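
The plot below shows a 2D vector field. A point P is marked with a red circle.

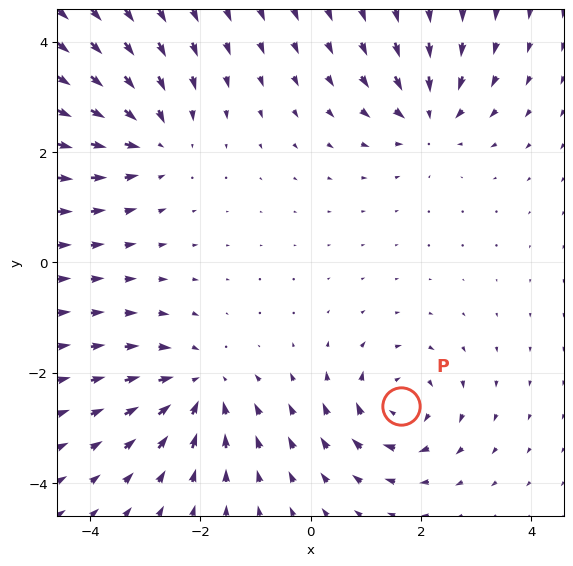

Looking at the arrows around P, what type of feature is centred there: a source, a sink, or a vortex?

vortex

At P (1.6, -2.6) the arrows circulate clockwise. Divergence ≈0, curl about -6 — near-zero divergence with nonzero curl is a vortex.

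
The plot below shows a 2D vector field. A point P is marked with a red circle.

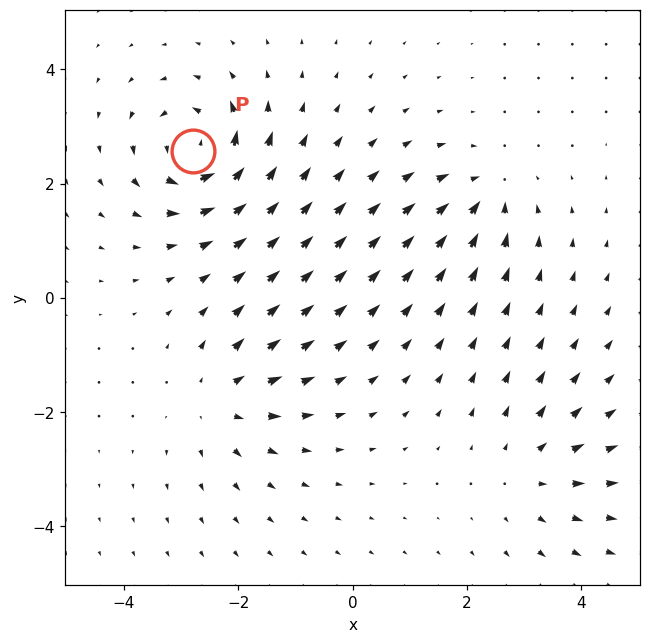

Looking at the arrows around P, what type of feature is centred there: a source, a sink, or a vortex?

At P (-2.8, 2.6) the arrows circulate counterclockwise. Divergence ≈0, curl about +6 — near-zero divergence with nonzero curl is a vortex.

vortex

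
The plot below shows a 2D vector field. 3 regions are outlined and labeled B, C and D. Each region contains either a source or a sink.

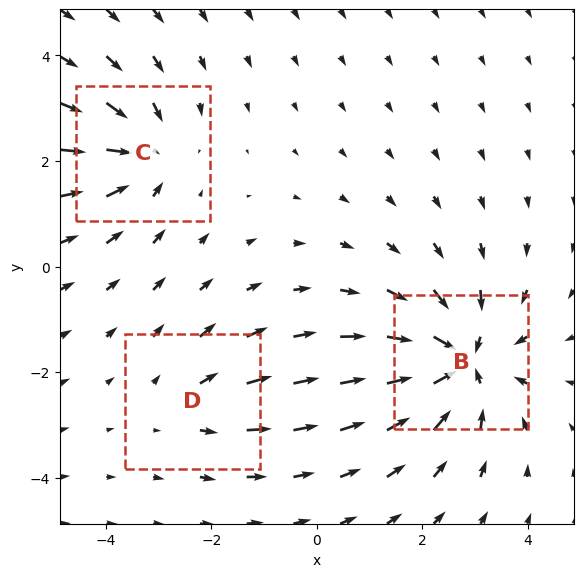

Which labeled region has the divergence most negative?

B

Divergence at each region's feature centre — B: about -5, C: about -3, D: about +2. Region B is most negative.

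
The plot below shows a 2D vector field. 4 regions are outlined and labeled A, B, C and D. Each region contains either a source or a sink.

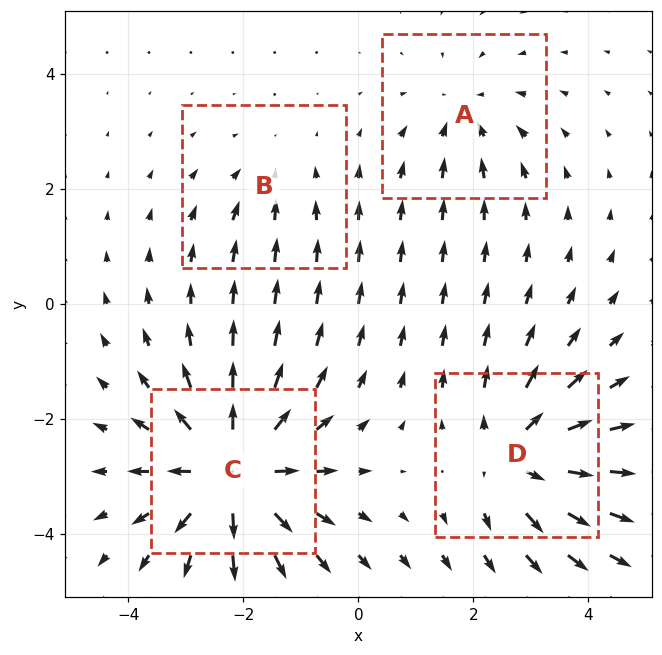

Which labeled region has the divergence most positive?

Divergence at each region's feature centre — A: about -3, B: about -2, C: about +7, D: about +5. Region C is most positive.

C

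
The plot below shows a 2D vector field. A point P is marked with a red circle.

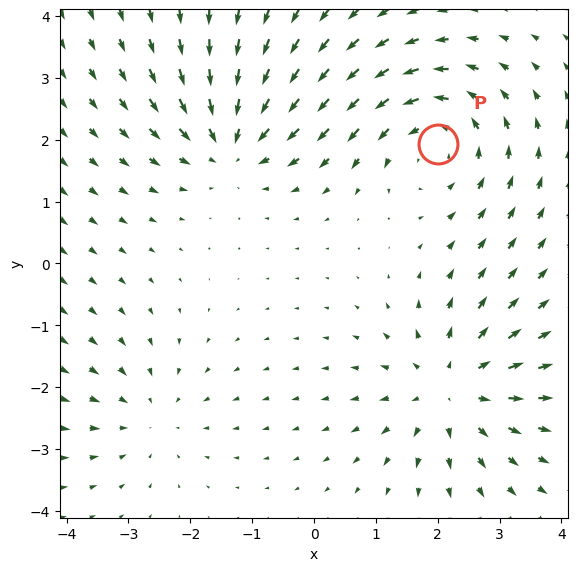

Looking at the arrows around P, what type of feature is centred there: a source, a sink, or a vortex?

At P (2.0, 1.9) the arrows circulate counterclockwise. Divergence ≈0, curl about +4 — near-zero divergence with nonzero curl is a vortex.

vortex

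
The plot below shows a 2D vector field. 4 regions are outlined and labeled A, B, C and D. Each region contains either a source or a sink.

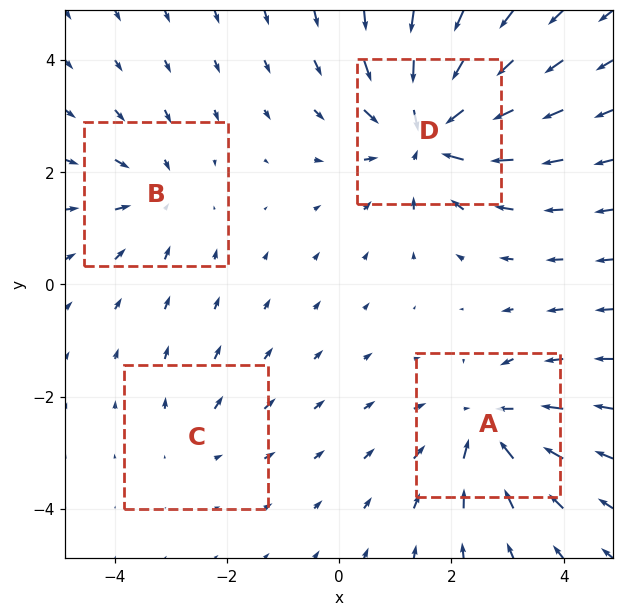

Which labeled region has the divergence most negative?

D

Divergence at each region's feature centre — A: about -5, B: about -3, C: about +2, D: about -7. Region D is most negative.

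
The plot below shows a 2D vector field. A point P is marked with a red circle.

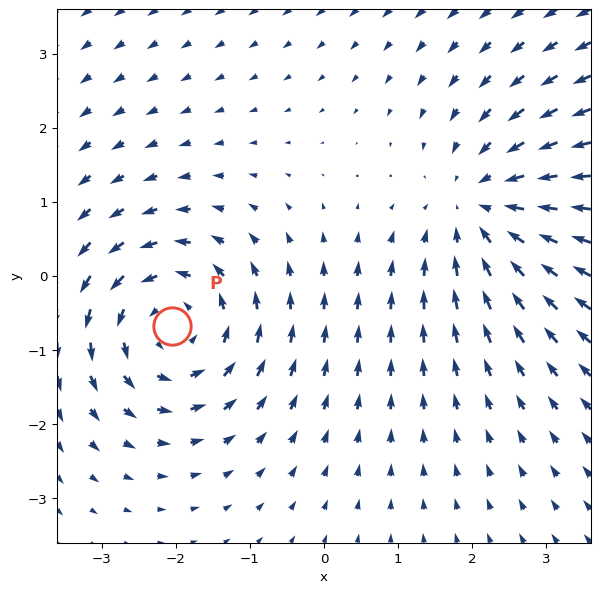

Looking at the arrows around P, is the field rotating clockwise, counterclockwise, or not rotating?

counterclockwise

Near P at (-2.1, -0.7) the arrows circulate counterclockwise. The curl (z-component) there is about +4; positive curl means counterclockwise rotation.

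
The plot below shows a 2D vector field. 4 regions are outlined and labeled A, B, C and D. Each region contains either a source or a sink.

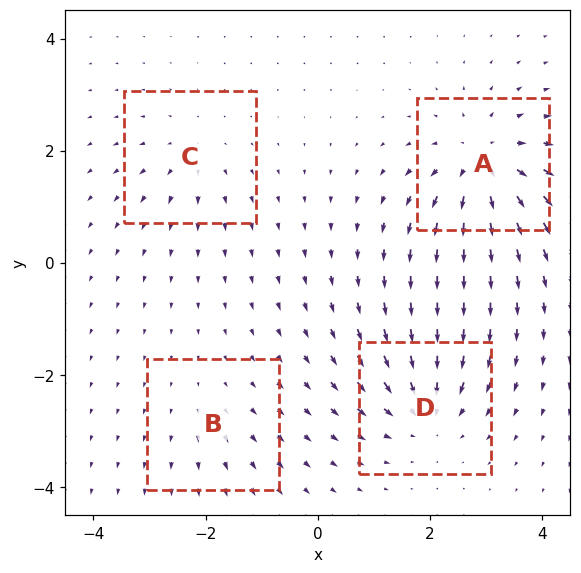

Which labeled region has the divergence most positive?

Divergence at each region's feature centre — A: about +7, B: about +2, C: about +4, D: about -6. Region A is most positive.

A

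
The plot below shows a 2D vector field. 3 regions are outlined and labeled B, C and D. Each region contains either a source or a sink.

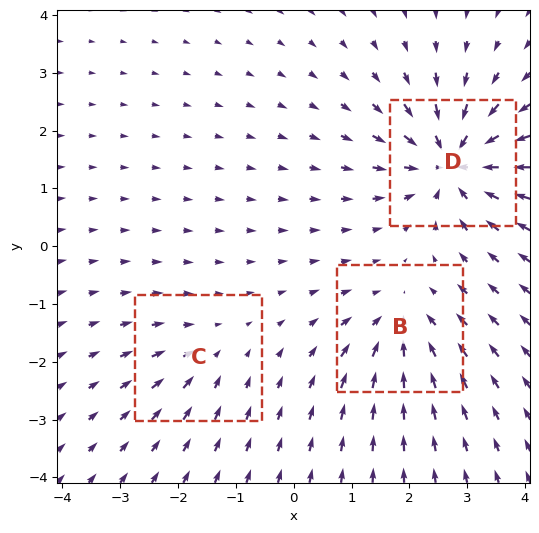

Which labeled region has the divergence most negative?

D

Divergence at each region's feature centre — B: about -4, C: about -2, D: about -7. Region D is most negative.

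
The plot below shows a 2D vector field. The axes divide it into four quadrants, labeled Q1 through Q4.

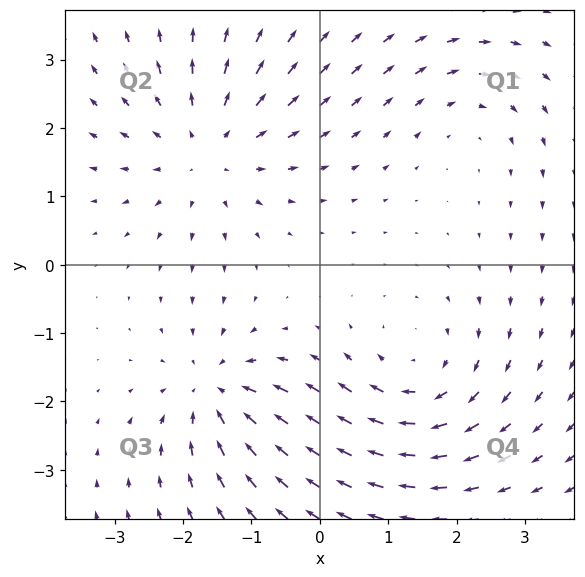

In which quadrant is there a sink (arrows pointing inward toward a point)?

The sink sits at approximately (-1.5, -1.9), which lies in quadrant Q3. The divergence there is about -4, negative as expected for a sink.

Q3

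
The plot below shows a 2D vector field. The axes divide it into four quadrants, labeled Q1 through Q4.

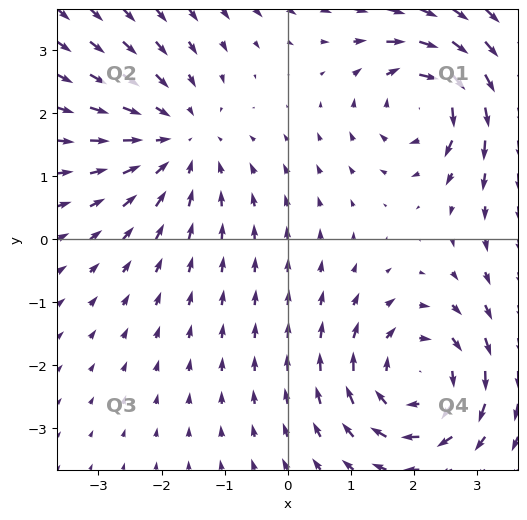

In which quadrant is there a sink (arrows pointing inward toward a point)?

The sink sits at approximately (-1.7, 1.6), which lies in quadrant Q2. The divergence there is about -3, negative as expected for a sink.

Q2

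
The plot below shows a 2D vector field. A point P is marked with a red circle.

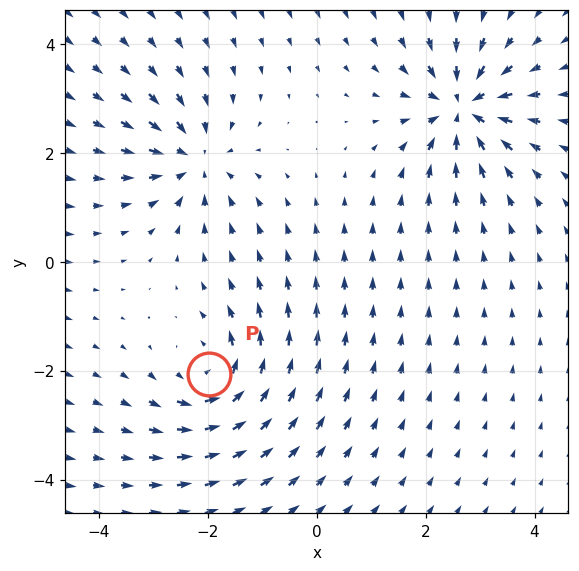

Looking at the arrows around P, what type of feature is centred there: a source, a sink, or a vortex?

At P (-2.0, -2.1) the arrows circulate counterclockwise. Divergence ≈0, curl about +5 — near-zero divergence with nonzero curl is a vortex.

vortex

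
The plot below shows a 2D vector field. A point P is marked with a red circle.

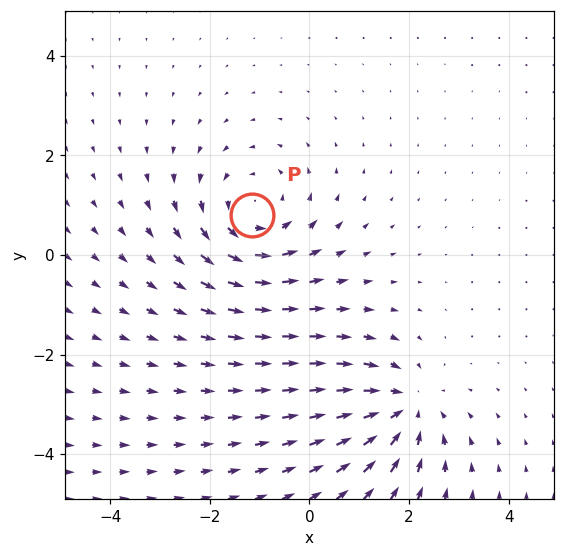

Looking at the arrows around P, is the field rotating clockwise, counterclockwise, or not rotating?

counterclockwise

Near P at (-1.1, 0.8) the arrows circulate counterclockwise. The curl (z-component) there is about +4; positive curl means counterclockwise rotation.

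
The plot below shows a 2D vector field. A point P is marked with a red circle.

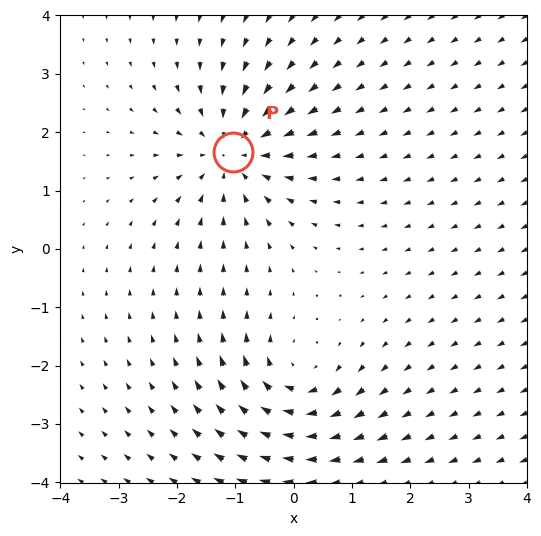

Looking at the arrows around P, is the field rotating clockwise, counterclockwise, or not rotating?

Near P at (-1.0, 1.7) the arrows show no circulation. The curl there is ≈0.

not rotating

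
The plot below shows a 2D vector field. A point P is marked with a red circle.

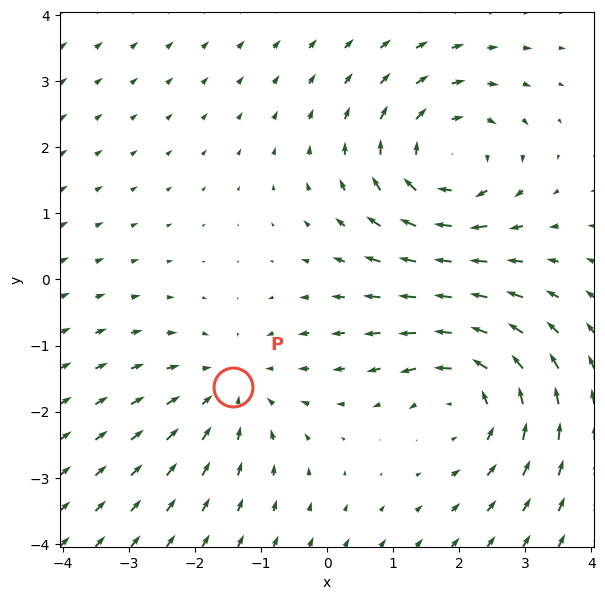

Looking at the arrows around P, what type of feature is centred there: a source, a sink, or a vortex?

sink

At P (-1.4, -1.6) the arrows converge inward. Divergence about -2, curl ≈0 — negative divergence with near-zero curl is a sink.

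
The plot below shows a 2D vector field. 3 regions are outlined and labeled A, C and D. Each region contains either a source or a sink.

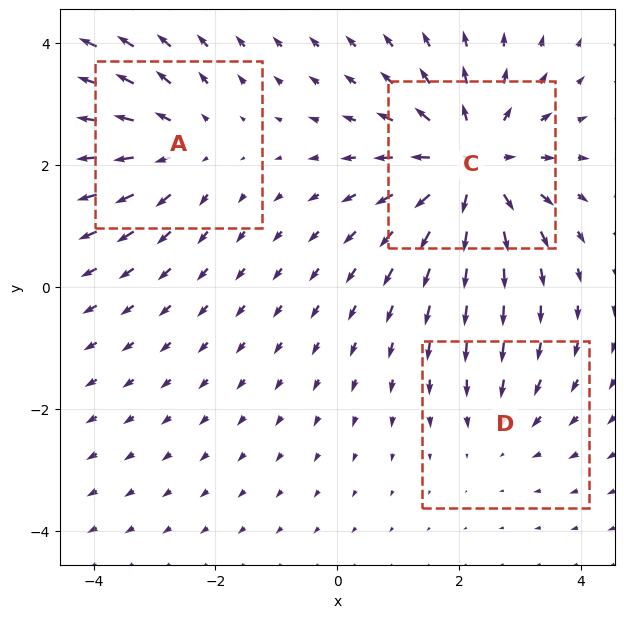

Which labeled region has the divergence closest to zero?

Divergence at each region's feature centre — A: about +3, C: about +5, D: about -2. Region D is closest to zero.

D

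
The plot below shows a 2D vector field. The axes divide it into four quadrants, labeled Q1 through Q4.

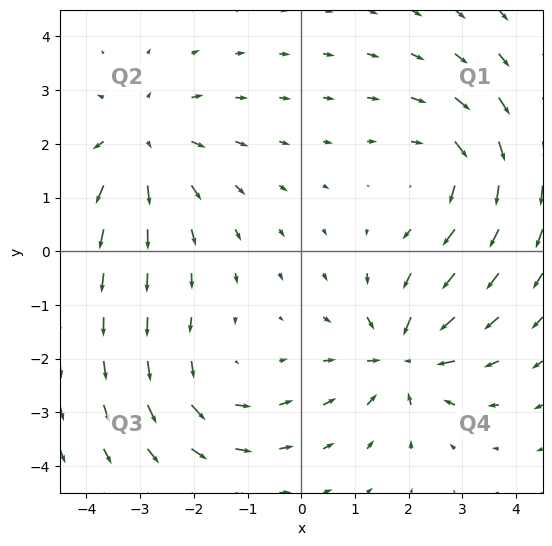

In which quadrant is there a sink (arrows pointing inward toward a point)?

Q4

The sink sits at approximately (1.9, -2.0), which lies in quadrant Q4. The divergence there is about -6, negative as expected for a sink.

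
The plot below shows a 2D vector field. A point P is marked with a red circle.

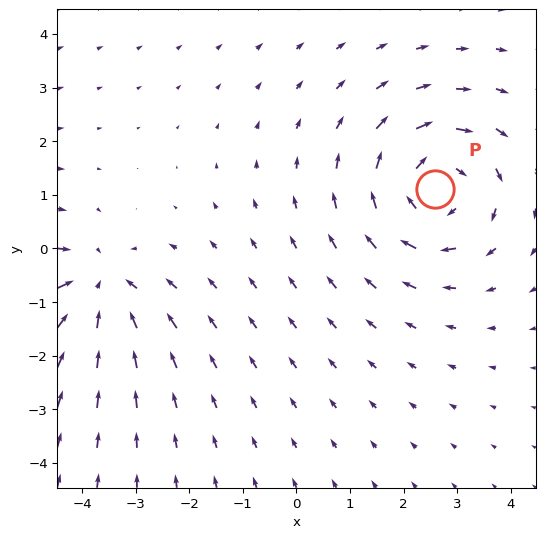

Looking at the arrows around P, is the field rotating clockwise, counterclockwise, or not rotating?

clockwise

Near P at (2.6, 1.1) the arrows circulate clockwise. The curl (z-component) there is about -3; negative curl means clockwise rotation.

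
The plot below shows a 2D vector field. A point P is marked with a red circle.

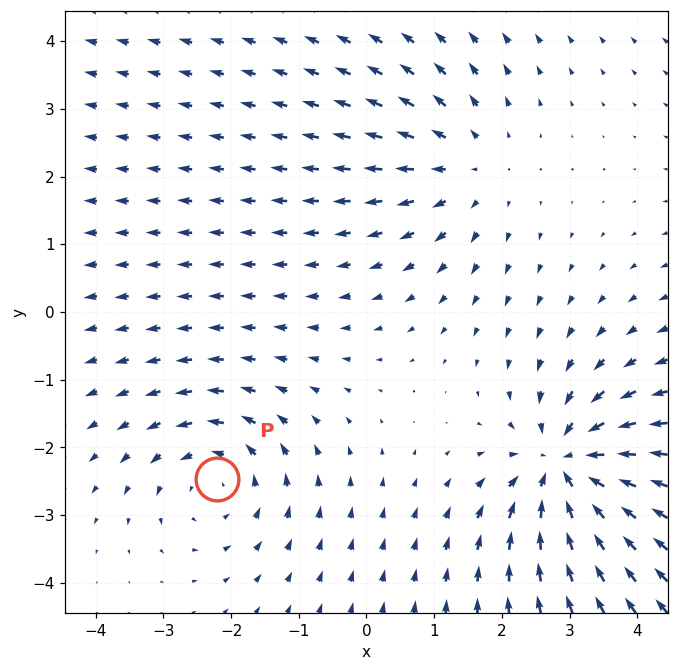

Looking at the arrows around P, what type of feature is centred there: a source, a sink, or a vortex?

vortex

At P (-2.2, -2.5) the arrows circulate counterclockwise. Divergence ≈0, curl about +3 — near-zero divergence with nonzero curl is a vortex.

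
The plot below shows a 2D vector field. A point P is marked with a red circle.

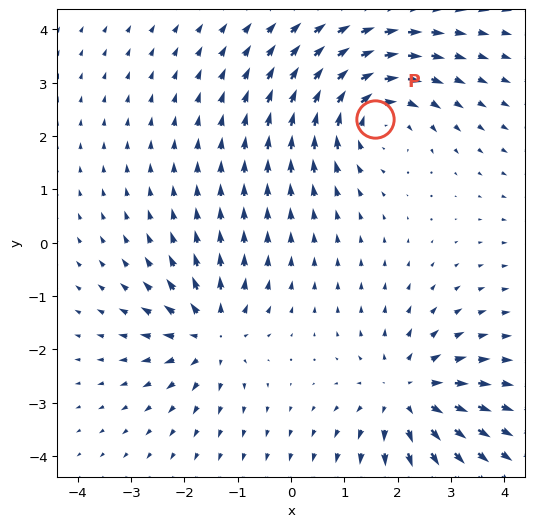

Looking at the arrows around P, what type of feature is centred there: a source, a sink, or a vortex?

vortex

At P (1.6, 2.3) the arrows circulate clockwise. Divergence ≈0, curl about -4 — near-zero divergence with nonzero curl is a vortex.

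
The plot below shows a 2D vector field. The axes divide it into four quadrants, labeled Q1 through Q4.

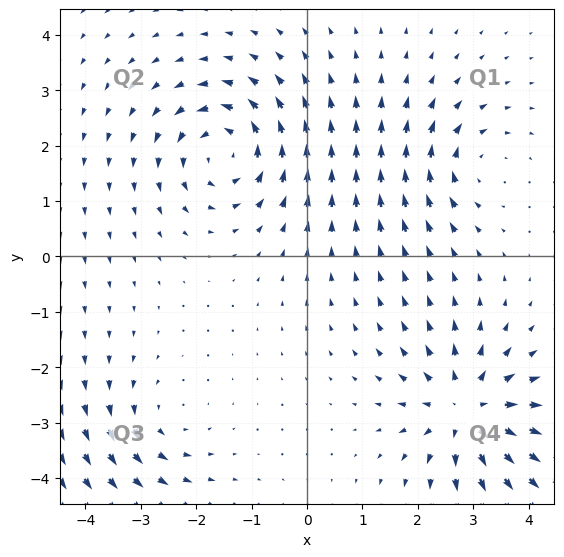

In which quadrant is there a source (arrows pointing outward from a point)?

Q4

The source sits at approximately (2.9, -2.8), which lies in quadrant Q4. The divergence there is about +6, positive as expected for a source.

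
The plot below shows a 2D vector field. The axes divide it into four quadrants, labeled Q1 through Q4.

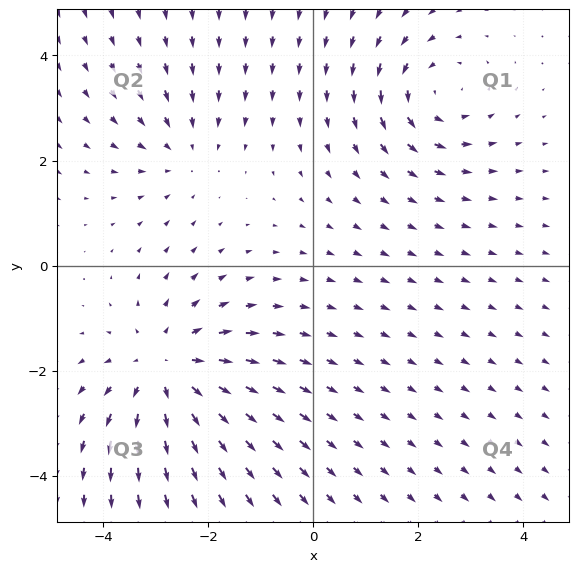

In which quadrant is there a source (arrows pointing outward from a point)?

The source sits at approximately (-2.8, -2.0), which lies in quadrant Q3. The divergence there is about +4, positive as expected for a source.

Q3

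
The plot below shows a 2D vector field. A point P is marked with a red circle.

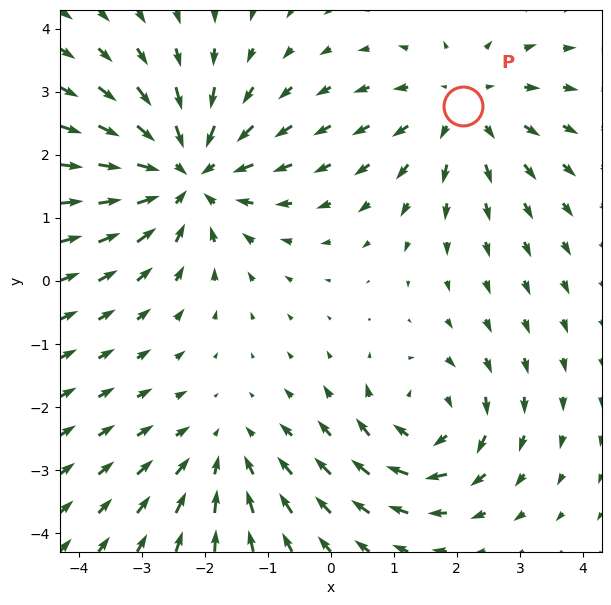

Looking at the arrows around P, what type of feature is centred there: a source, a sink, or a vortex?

source

At P (2.1, 2.8) the arrows spread outward. Divergence about +3, curl ≈0 — positive divergence with near-zero curl is a source.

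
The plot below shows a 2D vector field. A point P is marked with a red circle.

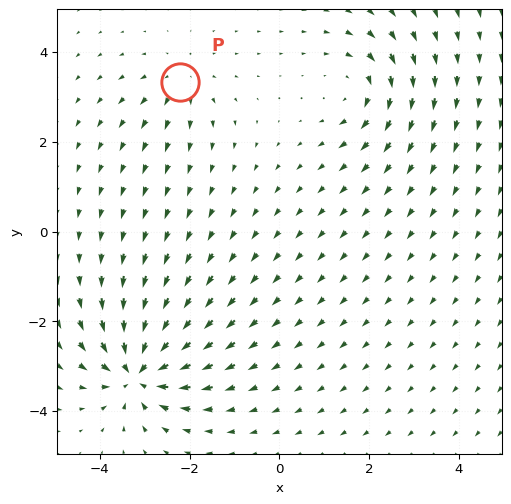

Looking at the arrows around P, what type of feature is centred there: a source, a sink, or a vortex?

At P (-2.2, 3.3) the arrows spread outward. Divergence about +3, curl ≈0 — positive divergence with near-zero curl is a source.

source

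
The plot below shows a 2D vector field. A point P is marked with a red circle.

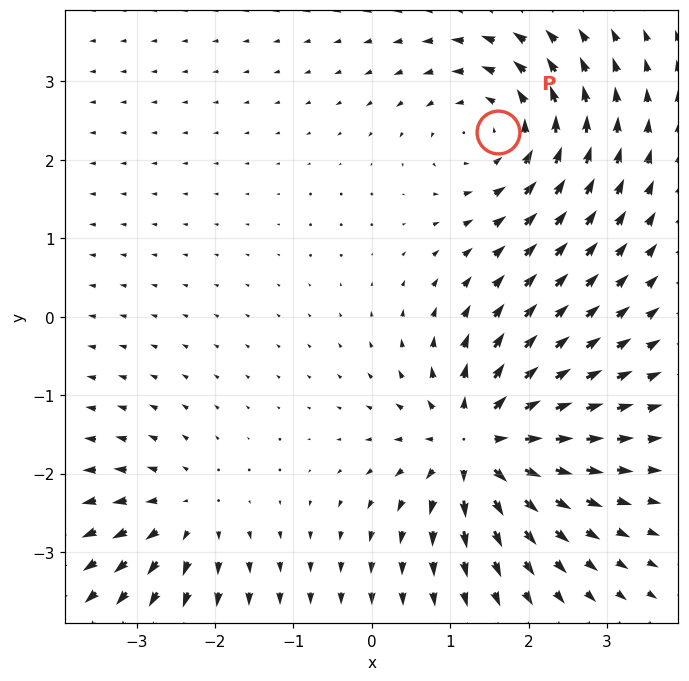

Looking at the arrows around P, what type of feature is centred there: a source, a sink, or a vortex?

At P (1.6, 2.3) the arrows circulate counterclockwise. Divergence ≈0, curl about +4 — near-zero divergence with nonzero curl is a vortex.

vortex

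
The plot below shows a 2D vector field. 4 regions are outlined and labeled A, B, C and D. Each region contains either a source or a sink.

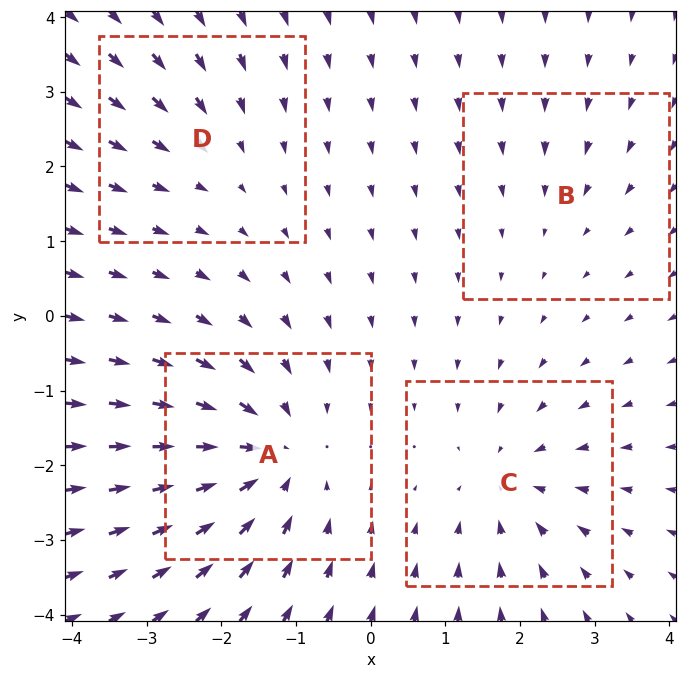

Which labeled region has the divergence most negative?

Divergence at each region's feature centre — A: about -6, B: about -2, C: about -4, D: about -3. Region A is most negative.

A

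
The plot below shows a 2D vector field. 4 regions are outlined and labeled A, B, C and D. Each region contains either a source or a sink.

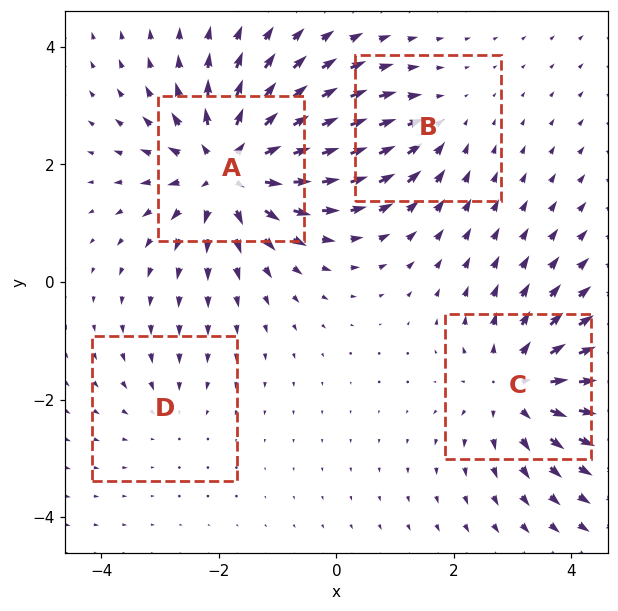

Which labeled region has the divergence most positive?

Divergence at each region's feature centre — A: about +7, B: about -3, C: about +5, D: about -2. Region A is most positive.

A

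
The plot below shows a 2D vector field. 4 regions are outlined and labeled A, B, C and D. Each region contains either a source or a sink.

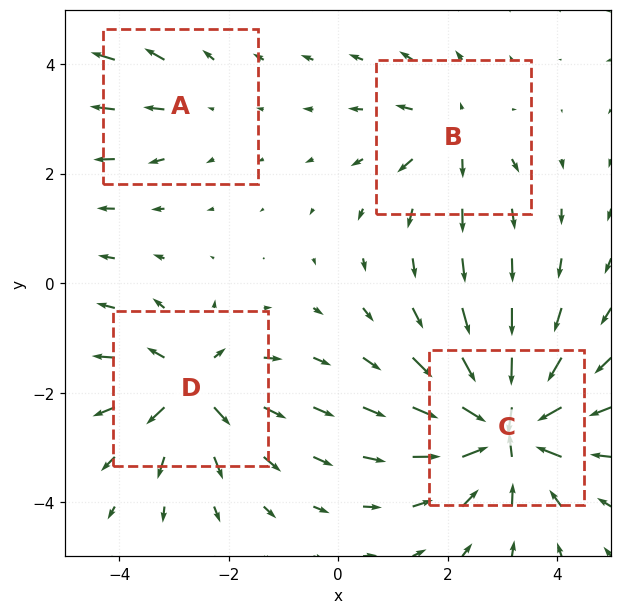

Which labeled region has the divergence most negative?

C

Divergence at each region's feature centre — A: about +2, B: about +4, C: about -9, D: about +6. Region C is most negative.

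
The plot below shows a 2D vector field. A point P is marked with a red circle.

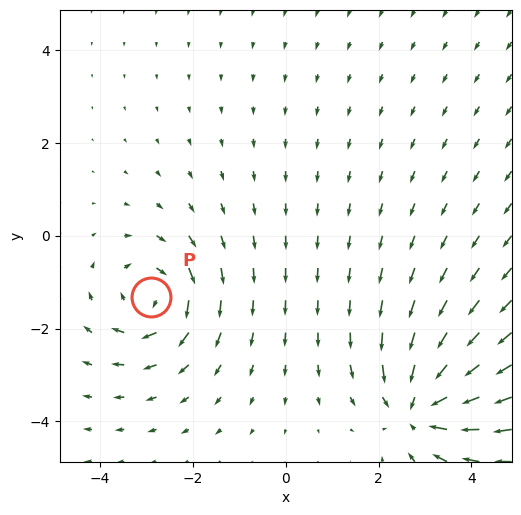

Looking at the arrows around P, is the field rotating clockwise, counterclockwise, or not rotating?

Near P at (-2.9, -1.3) the arrows circulate clockwise. The curl (z-component) there is about -4; negative curl means clockwise rotation.

clockwise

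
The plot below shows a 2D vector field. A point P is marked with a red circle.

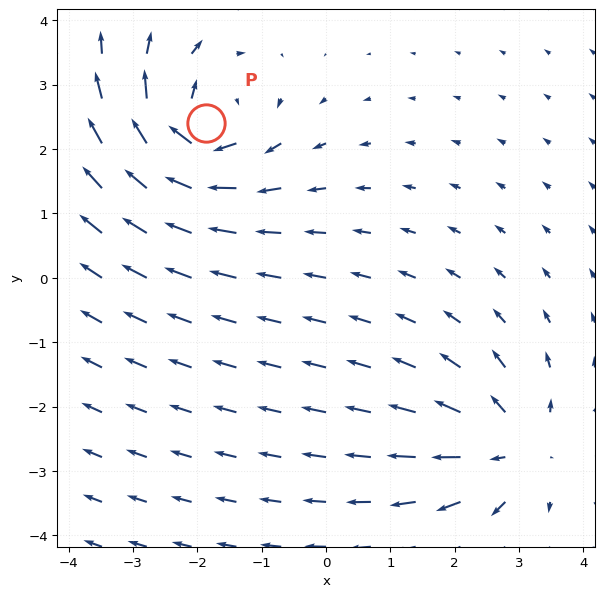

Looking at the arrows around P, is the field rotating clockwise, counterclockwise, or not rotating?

Near P at (-1.9, 2.4) the arrows circulate clockwise. The curl (z-component) there is about -6; negative curl means clockwise rotation.

clockwise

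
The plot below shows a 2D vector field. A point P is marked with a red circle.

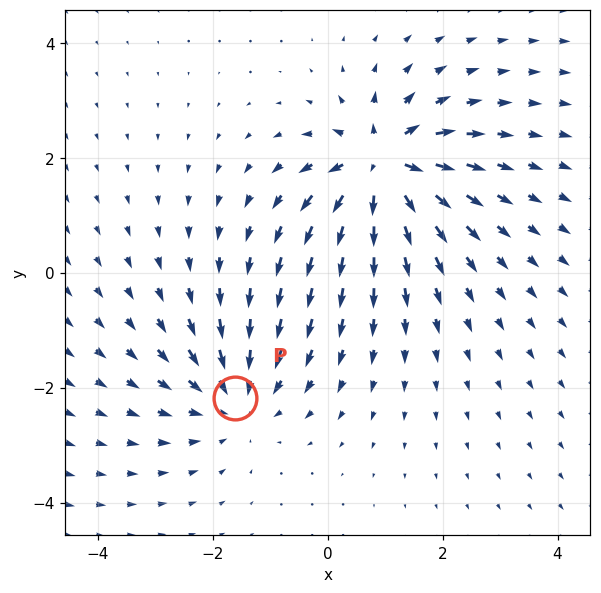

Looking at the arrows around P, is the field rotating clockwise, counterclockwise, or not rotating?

not rotating

Near P at (-1.6, -2.2) the arrows show no circulation. The curl there is ≈0.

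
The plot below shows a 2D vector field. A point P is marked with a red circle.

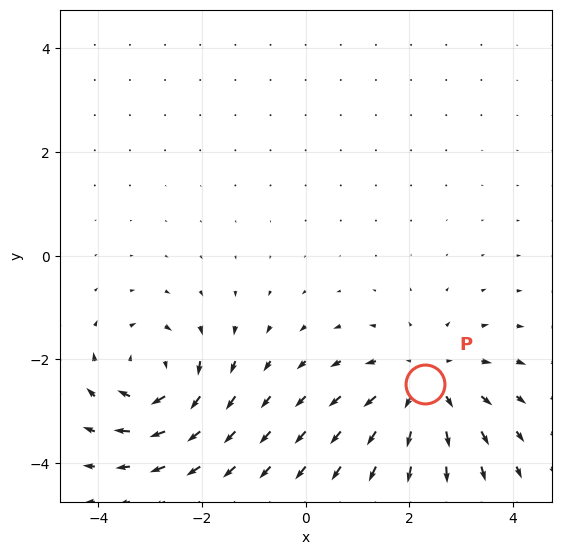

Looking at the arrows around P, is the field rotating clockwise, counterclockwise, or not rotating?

not rotating

Near P at (2.3, -2.5) the arrows show no circulation. The curl there is ≈0.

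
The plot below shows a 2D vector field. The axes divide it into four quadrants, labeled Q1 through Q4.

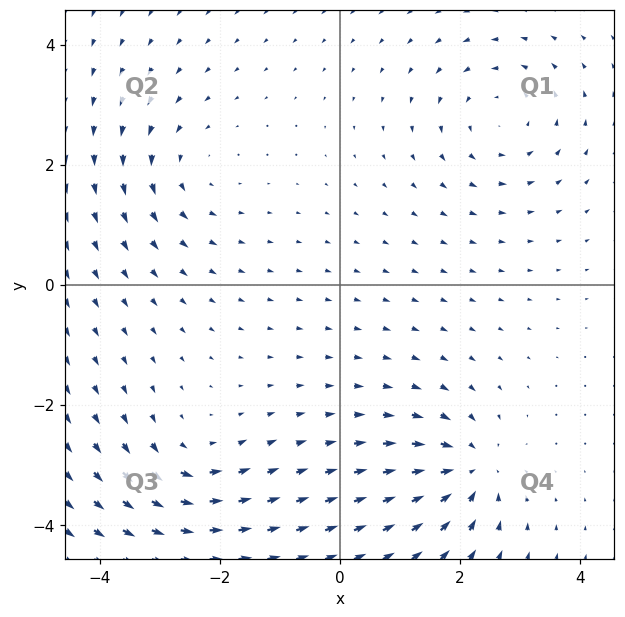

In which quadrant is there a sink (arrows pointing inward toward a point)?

Q4

The sink sits at approximately (2.2, -3.1), which lies in quadrant Q4. The divergence there is about -7, negative as expected for a sink.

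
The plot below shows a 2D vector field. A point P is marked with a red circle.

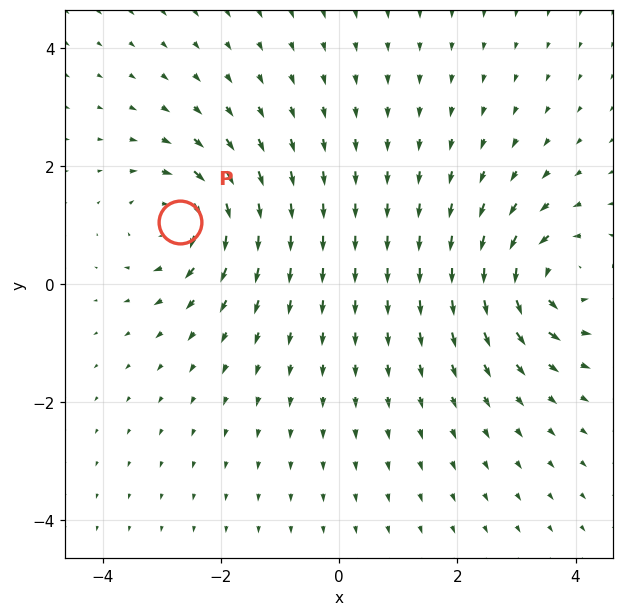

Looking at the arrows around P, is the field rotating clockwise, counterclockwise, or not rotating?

clockwise

Near P at (-2.7, 1.0) the arrows circulate clockwise. The curl (z-component) there is about -5; negative curl means clockwise rotation.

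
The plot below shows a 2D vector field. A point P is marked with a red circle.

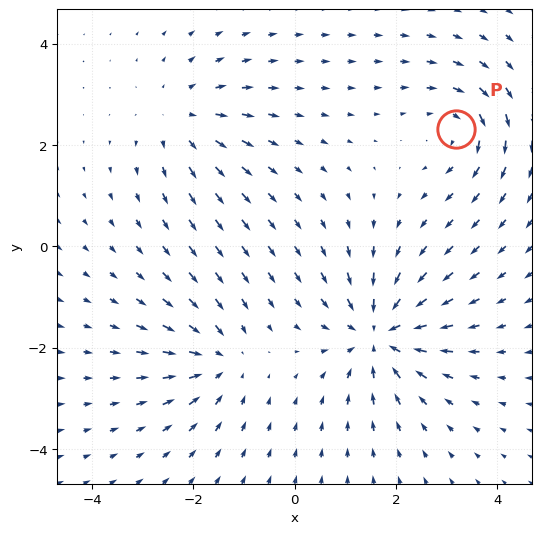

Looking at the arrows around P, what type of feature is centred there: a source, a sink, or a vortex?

At P (3.2, 2.3) the arrows circulate clockwise. Divergence ≈0, curl about -4 — near-zero divergence with nonzero curl is a vortex.

vortex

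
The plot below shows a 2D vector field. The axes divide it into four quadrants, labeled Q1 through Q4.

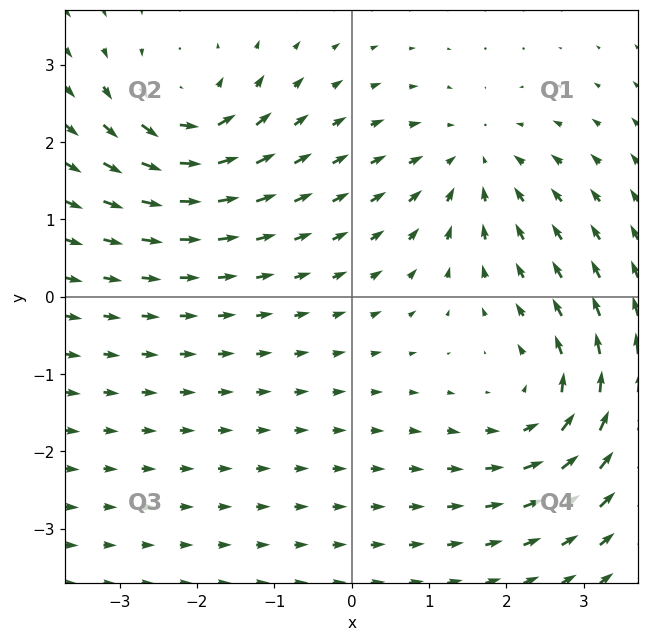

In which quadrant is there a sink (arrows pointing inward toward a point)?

The sink sits at approximately (1.6, 1.7), which lies in quadrant Q1. The divergence there is about -3, negative as expected for a sink.

Q1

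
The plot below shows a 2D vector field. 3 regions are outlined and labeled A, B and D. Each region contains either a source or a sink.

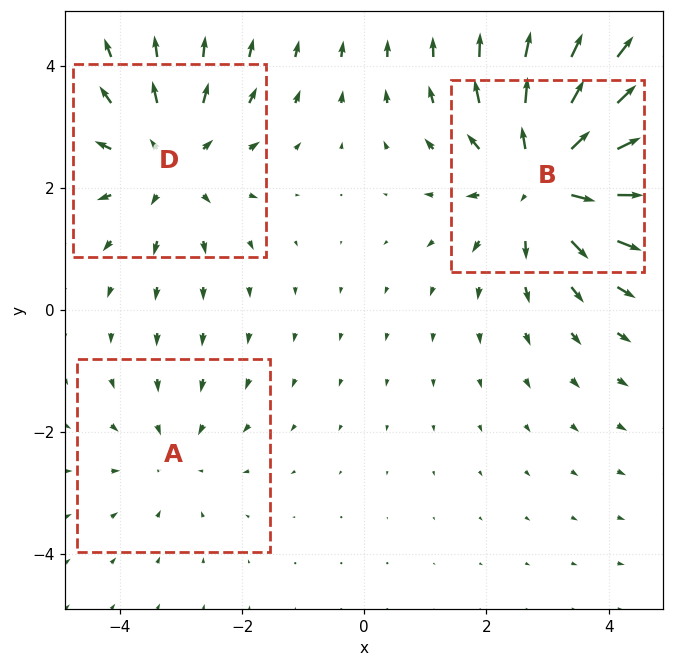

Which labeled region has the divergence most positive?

Divergence at each region's feature centre — A: about -2, B: about +5, D: about +3. Region B is most positive.

B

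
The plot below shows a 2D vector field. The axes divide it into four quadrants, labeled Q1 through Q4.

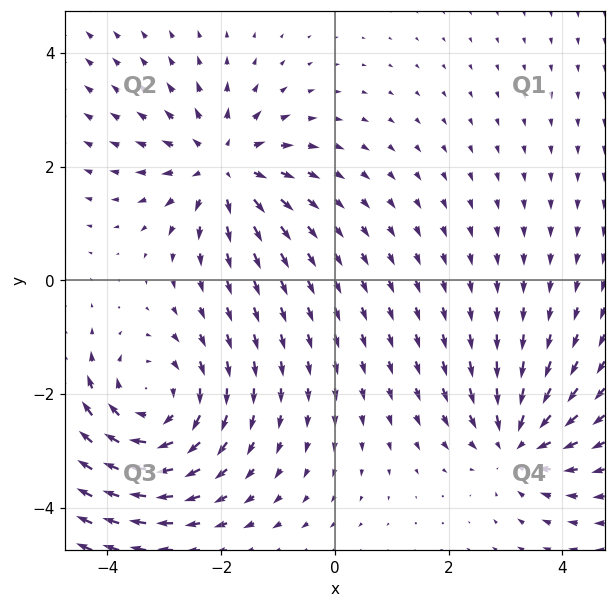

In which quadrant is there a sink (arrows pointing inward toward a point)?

The sink sits at approximately (3.2, -2.9), which lies in quadrant Q4. The divergence there is about -4, negative as expected for a sink.

Q4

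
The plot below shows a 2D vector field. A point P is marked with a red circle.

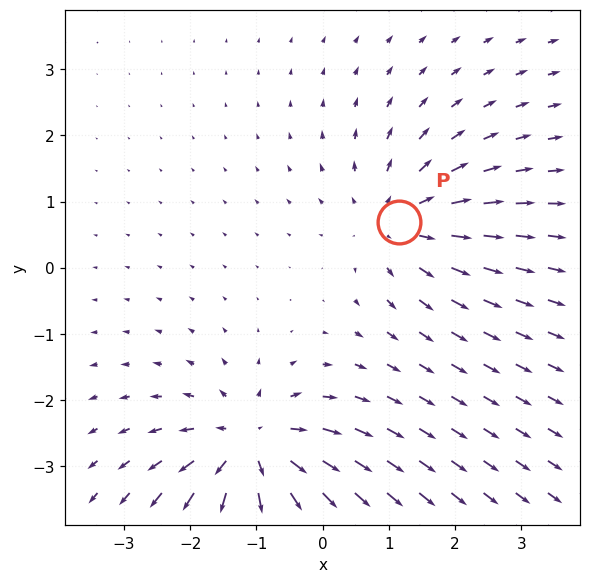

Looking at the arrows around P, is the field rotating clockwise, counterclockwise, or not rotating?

not rotating

Near P at (1.2, 0.7) the arrows show no circulation. The curl there is ≈0.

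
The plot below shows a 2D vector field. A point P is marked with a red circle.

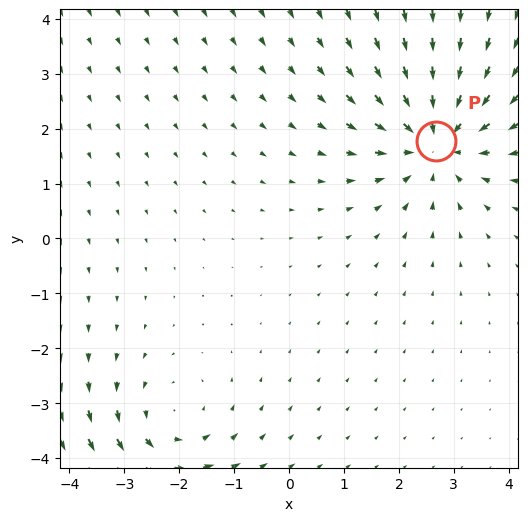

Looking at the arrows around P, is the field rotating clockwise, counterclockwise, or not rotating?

not rotating

Near P at (2.7, 1.8) the arrows show no circulation. The curl there is ≈0.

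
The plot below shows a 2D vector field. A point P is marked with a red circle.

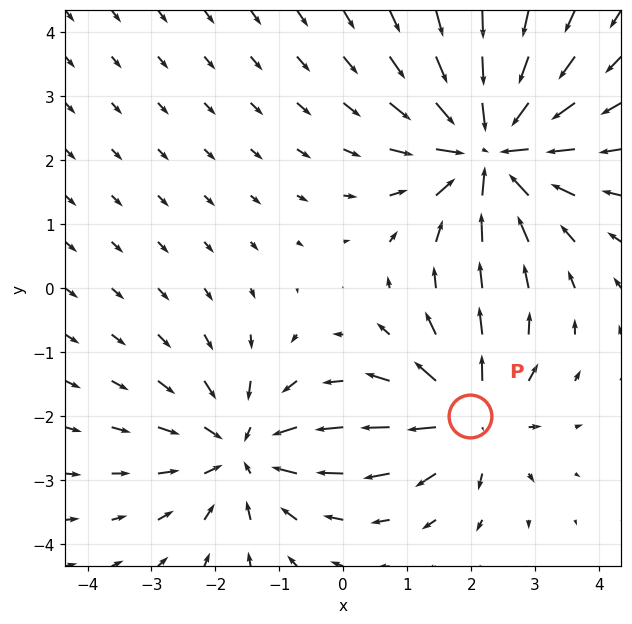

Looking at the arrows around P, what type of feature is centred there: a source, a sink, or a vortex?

source

At P (2.0, -2.0) the arrows spread outward. Divergence about +5, curl ≈0 — positive divergence with near-zero curl is a source.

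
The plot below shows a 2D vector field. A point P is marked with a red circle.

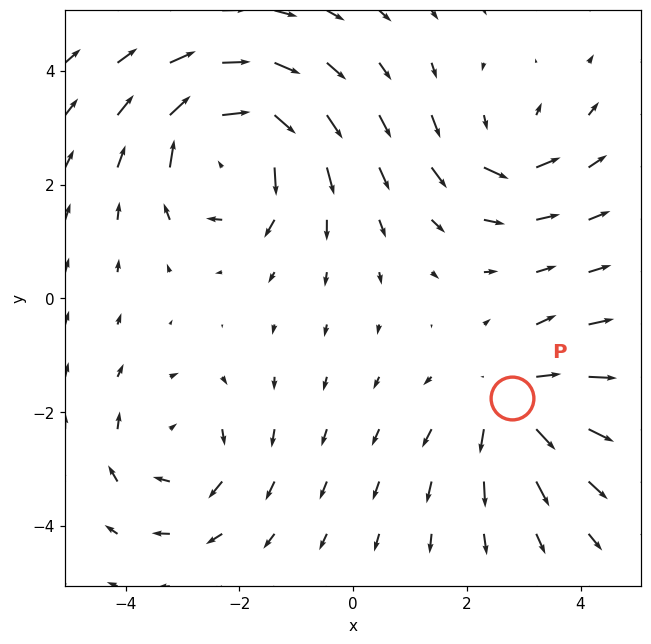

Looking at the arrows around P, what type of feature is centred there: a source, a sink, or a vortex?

source

At P (2.8, -1.8) the arrows spread outward. Divergence about +4, curl ≈0 — positive divergence with near-zero curl is a source.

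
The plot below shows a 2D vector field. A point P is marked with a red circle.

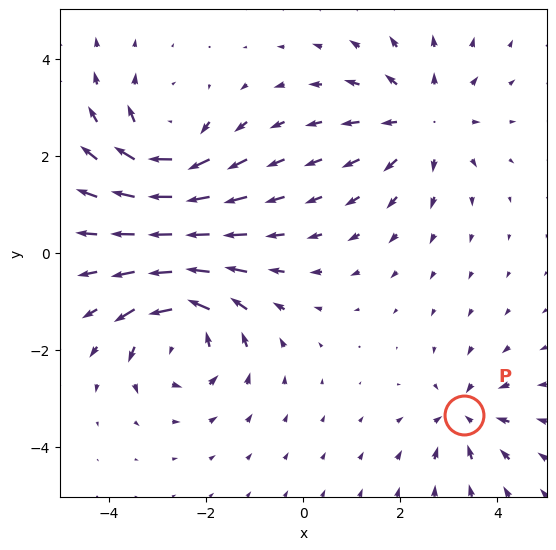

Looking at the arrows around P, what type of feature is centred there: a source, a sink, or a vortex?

At P (3.3, -3.3) the arrows converge inward. Divergence about -4, curl ≈0 — negative divergence with near-zero curl is a sink.

sink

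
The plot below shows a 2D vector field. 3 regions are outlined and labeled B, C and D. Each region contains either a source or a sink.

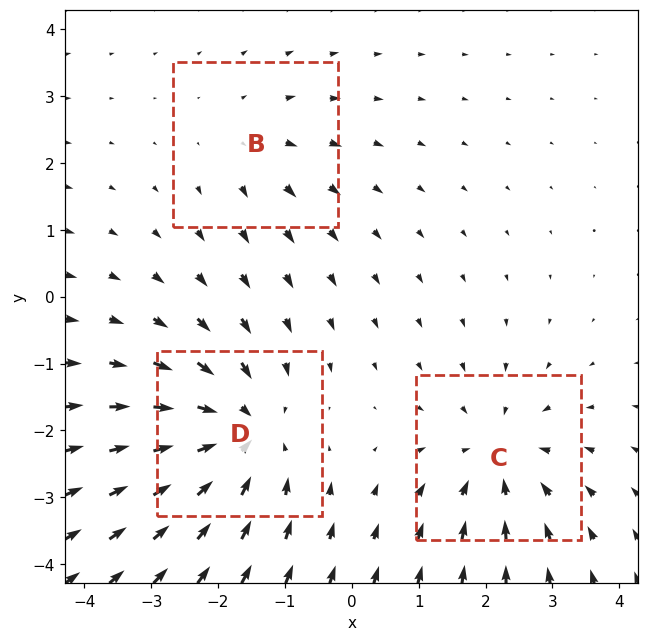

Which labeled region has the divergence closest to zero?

Divergence at each region's feature centre — B: about +2, C: about -3, D: about -5. Region B is closest to zero.

B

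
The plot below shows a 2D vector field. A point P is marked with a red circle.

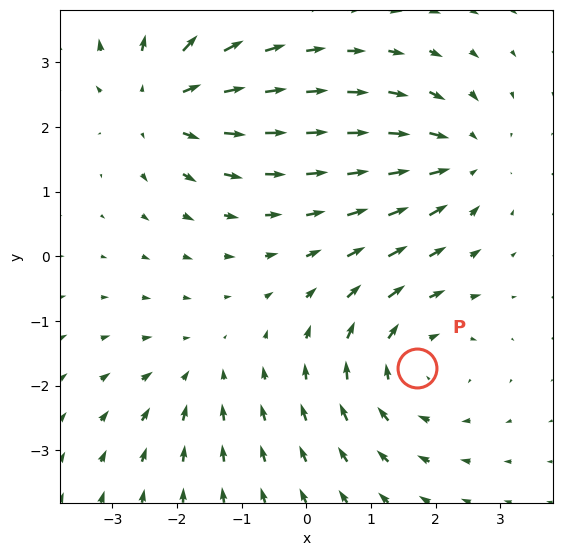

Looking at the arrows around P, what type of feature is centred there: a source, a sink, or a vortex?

vortex

At P (1.7, -1.7) the arrows circulate clockwise. Divergence ≈0, curl about -4 — near-zero divergence with nonzero curl is a vortex.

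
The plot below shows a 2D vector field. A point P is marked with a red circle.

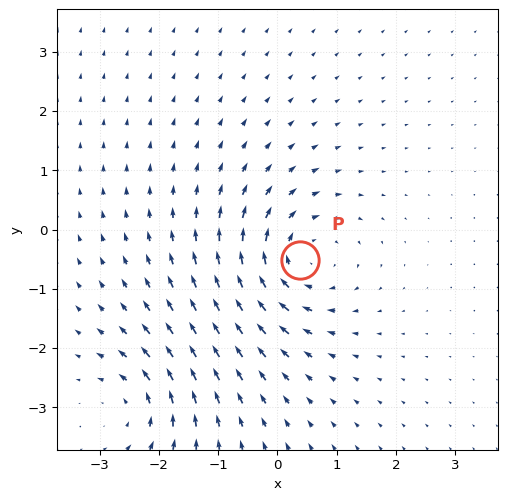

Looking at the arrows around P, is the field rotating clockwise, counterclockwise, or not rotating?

clockwise

Near P at (0.4, -0.5) the arrows circulate clockwise. The curl (z-component) there is about -5; negative curl means clockwise rotation.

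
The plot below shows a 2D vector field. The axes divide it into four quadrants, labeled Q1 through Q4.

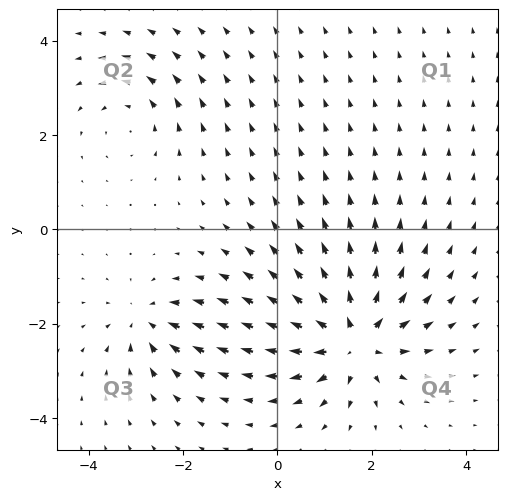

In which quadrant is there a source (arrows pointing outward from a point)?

Q4

The source sits at approximately (1.6, -2.3), which lies in quadrant Q4. The divergence there is about +5, positive as expected for a source.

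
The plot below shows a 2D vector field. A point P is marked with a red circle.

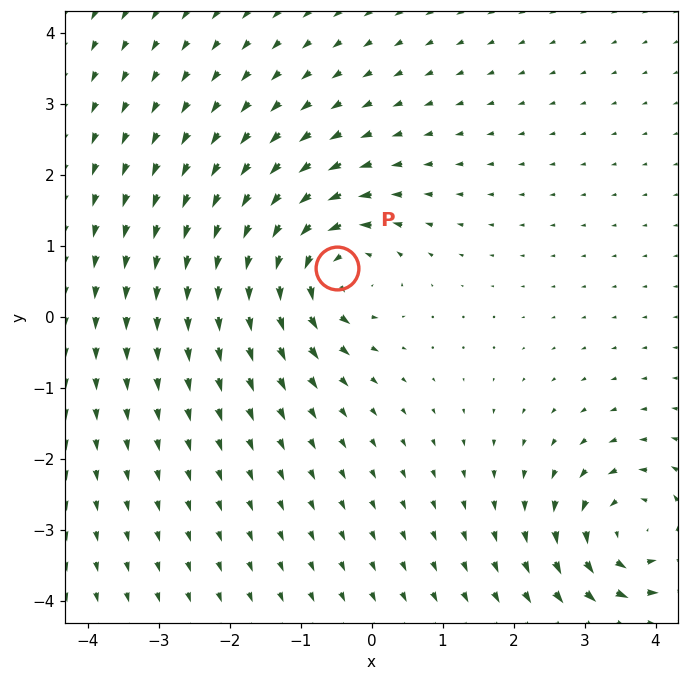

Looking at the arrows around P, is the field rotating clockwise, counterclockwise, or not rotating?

counterclockwise

Near P at (-0.5, 0.7) the arrows circulate counterclockwise. The curl (z-component) there is about +7; positive curl means counterclockwise rotation.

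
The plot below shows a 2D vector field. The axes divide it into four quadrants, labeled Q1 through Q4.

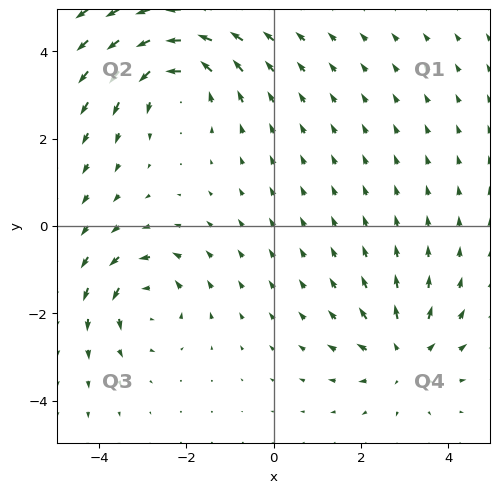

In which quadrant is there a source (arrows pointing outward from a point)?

Q4

The source sits at approximately (3.0, -3.0), which lies in quadrant Q4. The divergence there is about +4, positive as expected for a source.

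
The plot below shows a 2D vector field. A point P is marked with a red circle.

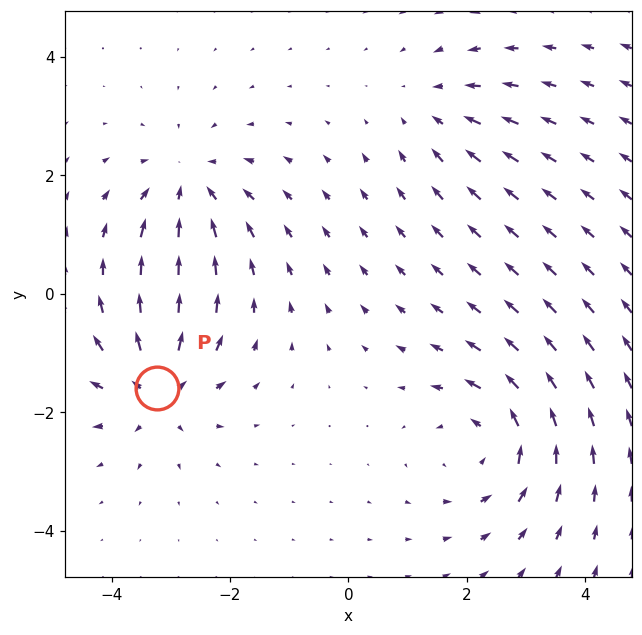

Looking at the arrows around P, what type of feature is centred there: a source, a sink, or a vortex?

At P (-3.2, -1.6) the arrows spread outward. Divergence about +5, curl ≈0 — positive divergence with near-zero curl is a source.

source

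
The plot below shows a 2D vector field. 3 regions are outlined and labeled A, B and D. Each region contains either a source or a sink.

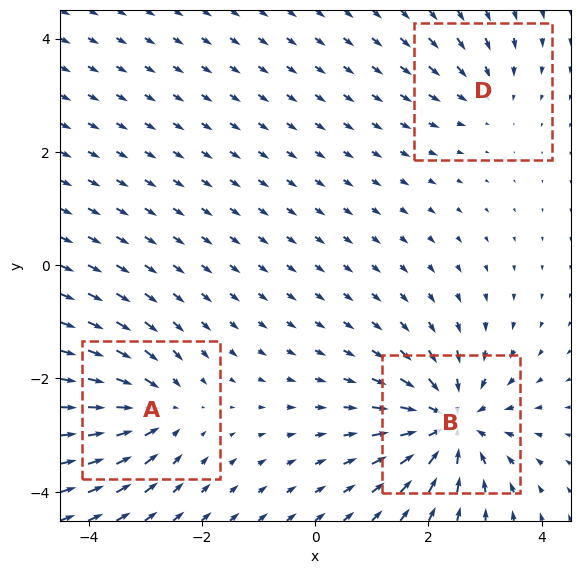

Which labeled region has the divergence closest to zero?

Divergence at each region's feature centre — A: about -4, B: about -6, D: about -2. Region D is closest to zero.

D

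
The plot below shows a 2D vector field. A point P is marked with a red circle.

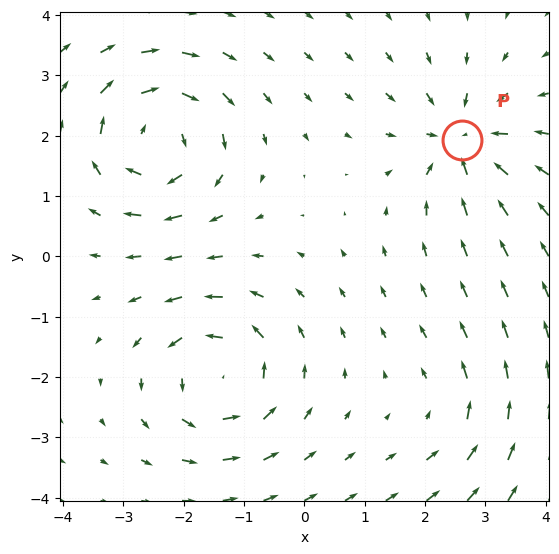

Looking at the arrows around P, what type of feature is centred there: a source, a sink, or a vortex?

sink

At P (2.6, 1.9) the arrows converge inward. Divergence about -5, curl ≈0 — negative divergence with near-zero curl is a sink.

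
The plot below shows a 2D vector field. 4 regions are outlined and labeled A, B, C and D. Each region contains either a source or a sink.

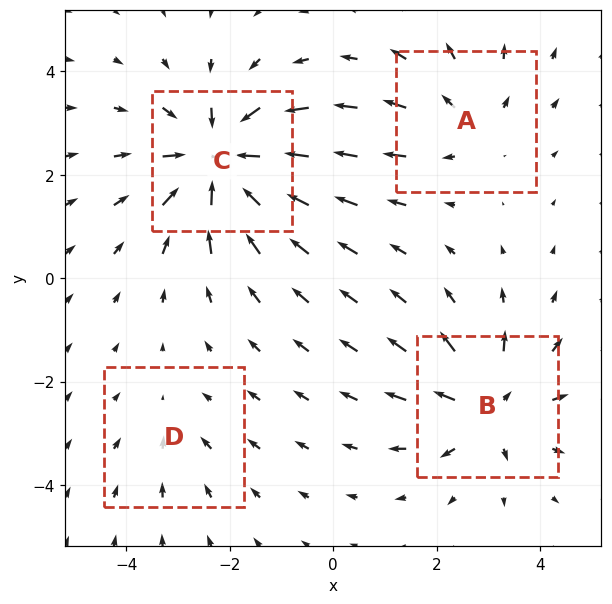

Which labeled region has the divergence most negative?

Divergence at each region's feature centre — A: about +3, B: about +5, C: about -7, D: about -2. Region C is most negative.

C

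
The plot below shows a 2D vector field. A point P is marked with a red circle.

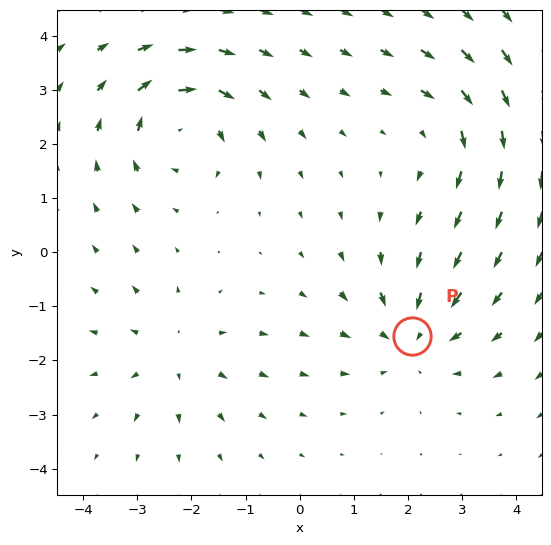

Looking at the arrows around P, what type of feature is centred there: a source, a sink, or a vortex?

At P (2.1, -1.5) the arrows converge inward. Divergence about -4, curl ≈0 — negative divergence with near-zero curl is a sink.

sink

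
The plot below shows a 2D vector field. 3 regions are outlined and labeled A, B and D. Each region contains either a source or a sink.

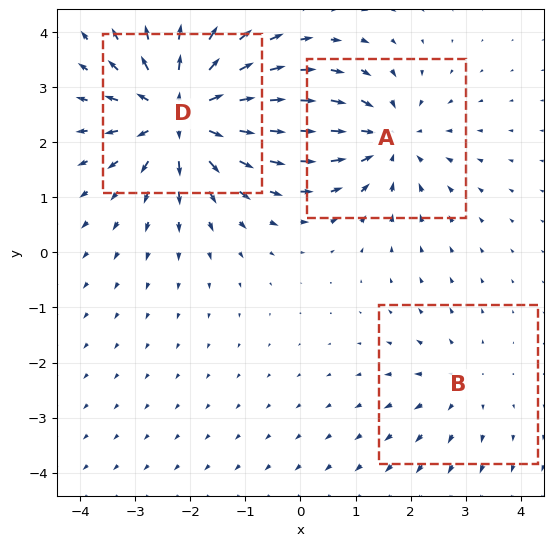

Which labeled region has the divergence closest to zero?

Divergence at each region's feature centre — A: about -3, B: about +2, D: about +5. Region B is closest to zero.

B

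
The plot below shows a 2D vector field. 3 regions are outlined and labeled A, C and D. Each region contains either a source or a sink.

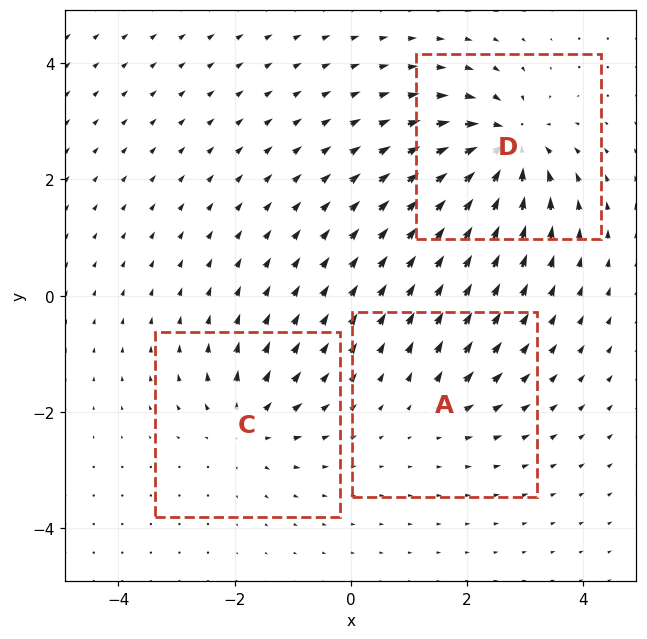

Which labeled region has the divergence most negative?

D

Divergence at each region's feature centre — A: about +2, C: about +4, D: about -6. Region D is most negative.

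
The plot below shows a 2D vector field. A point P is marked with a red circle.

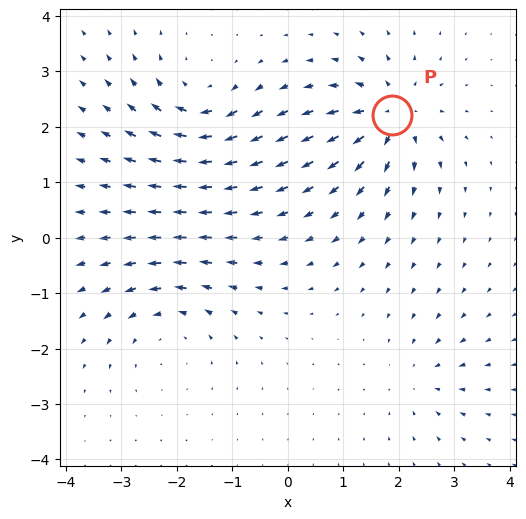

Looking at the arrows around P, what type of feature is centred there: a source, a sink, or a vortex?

At P (1.9, 2.2) the arrows spread outward. Divergence about +7, curl ≈0 — positive divergence with near-zero curl is a source.

source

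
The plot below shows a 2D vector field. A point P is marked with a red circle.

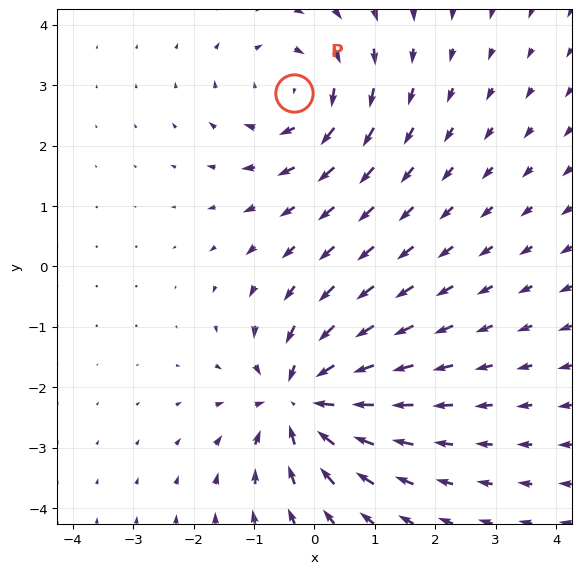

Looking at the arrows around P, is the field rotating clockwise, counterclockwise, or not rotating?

clockwise

Near P at (-0.3, 2.9) the arrows circulate clockwise. The curl (z-component) there is about -4; negative curl means clockwise rotation.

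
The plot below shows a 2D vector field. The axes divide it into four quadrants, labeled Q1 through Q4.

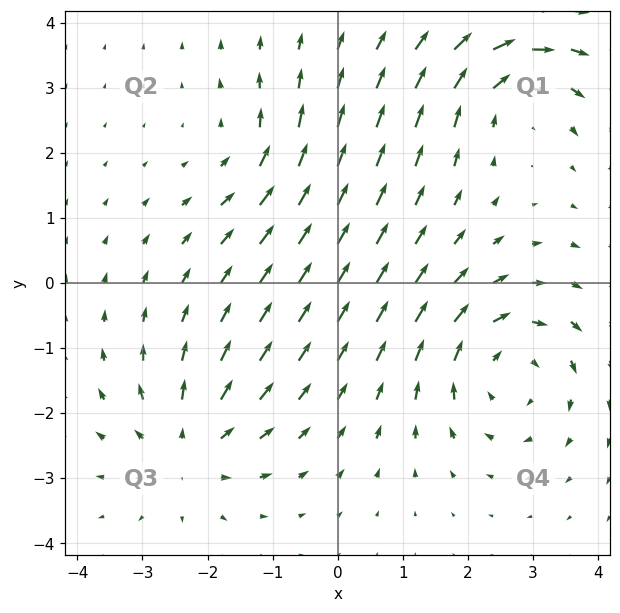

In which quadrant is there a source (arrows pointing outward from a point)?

Q3

The source sits at approximately (-2.3, -2.5), which lies in quadrant Q3. The divergence there is about +4, positive as expected for a source.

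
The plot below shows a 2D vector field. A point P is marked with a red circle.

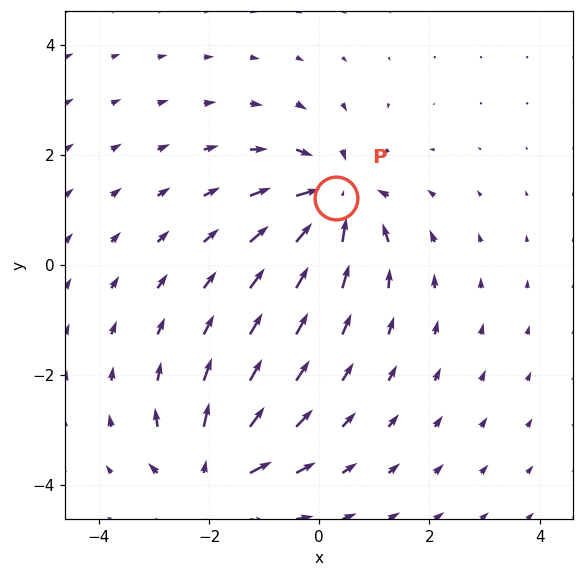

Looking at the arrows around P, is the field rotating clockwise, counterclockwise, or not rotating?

Near P at (0.3, 1.2) the arrows show no circulation. The curl there is ≈0.

not rotating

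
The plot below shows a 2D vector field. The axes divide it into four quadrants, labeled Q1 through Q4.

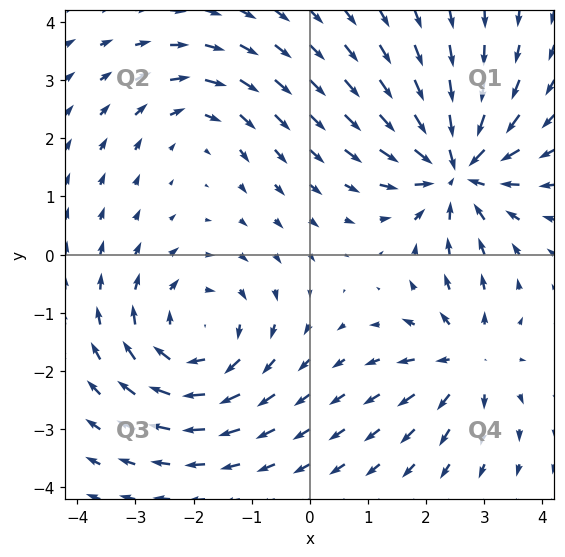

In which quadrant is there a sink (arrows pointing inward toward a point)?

The sink sits at approximately (2.5, 1.5), which lies in quadrant Q1. The divergence there is about -6, negative as expected for a sink.

Q1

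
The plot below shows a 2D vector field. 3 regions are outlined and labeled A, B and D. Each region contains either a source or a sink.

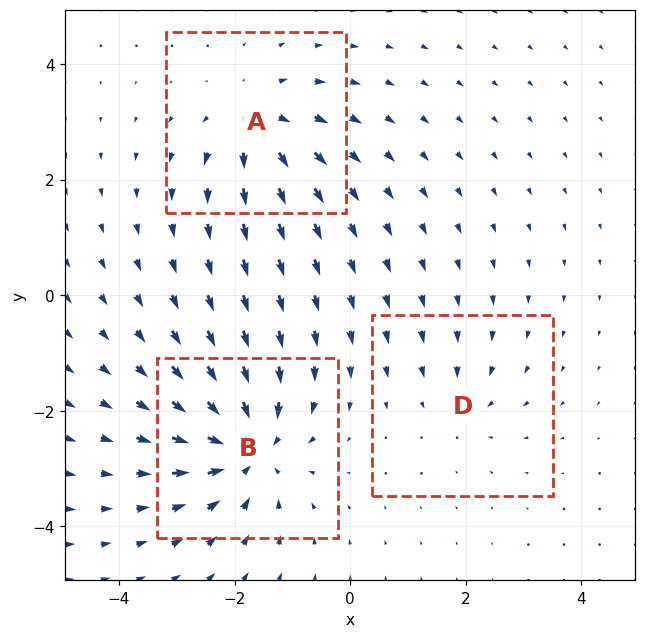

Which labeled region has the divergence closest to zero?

D

Divergence at each region's feature centre — A: about +4, B: about -5, D: about -2. Region D is closest to zero.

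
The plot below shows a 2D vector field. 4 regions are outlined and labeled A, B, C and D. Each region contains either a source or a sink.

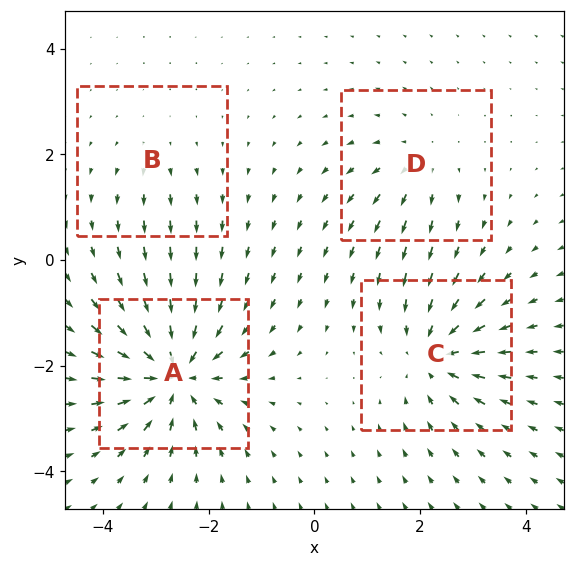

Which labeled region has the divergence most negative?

Divergence at each region's feature centre — A: about -8, B: about +2, C: about -5, D: about +3. Region A is most negative.

A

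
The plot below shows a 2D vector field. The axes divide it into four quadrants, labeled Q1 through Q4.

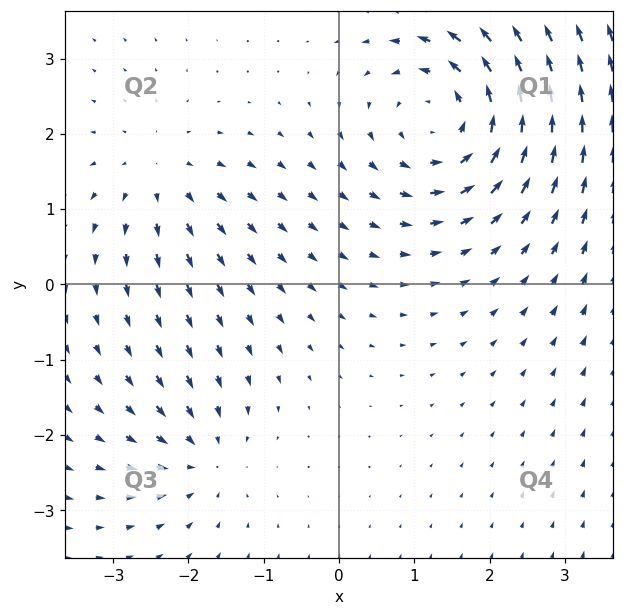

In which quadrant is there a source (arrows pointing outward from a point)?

The source sits at approximately (-2.4, 1.5), which lies in quadrant Q2. The divergence there is about +3, positive as expected for a source.

Q2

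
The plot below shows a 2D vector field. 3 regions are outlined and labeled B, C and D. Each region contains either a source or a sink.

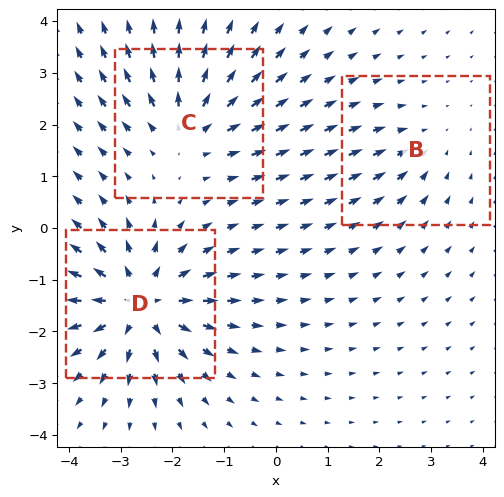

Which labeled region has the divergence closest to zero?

B

Divergence at each region's feature centre — B: about -2, C: about +4, D: about +5. Region B is closest to zero.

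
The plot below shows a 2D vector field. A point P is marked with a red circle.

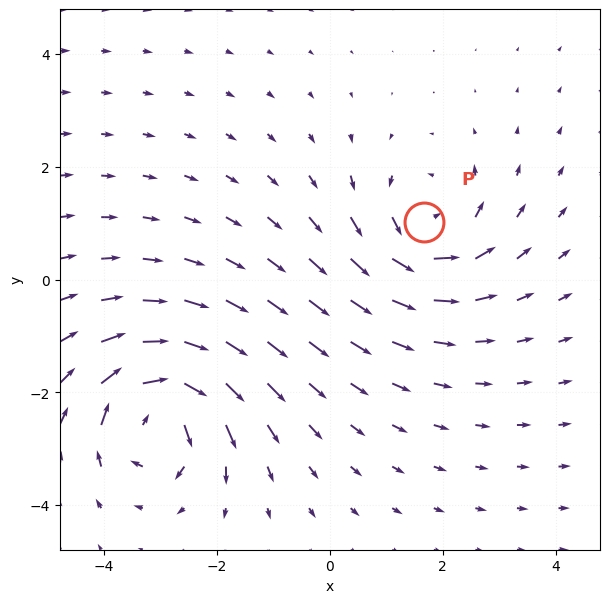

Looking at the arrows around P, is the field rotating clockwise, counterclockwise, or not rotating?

counterclockwise

Near P at (1.7, 1.0) the arrows circulate counterclockwise. The curl (z-component) there is about +4; positive curl means counterclockwise rotation.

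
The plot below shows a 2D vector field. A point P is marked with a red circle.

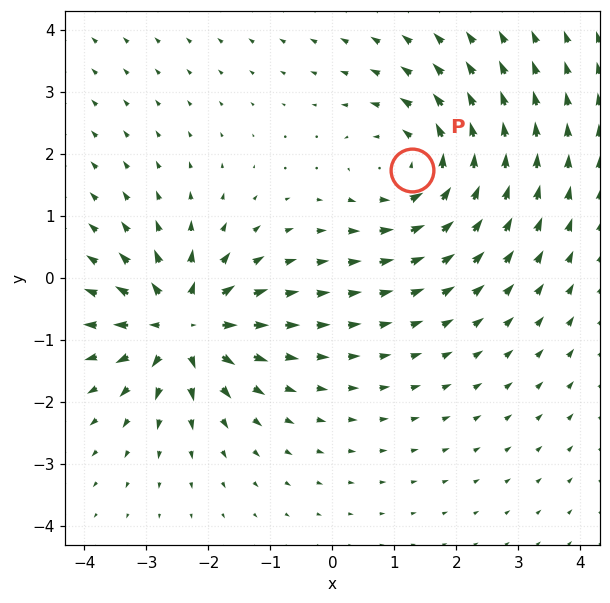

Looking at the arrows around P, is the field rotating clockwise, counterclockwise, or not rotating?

counterclockwise

Near P at (1.3, 1.7) the arrows circulate counterclockwise. The curl (z-component) there is about +4; positive curl means counterclockwise rotation.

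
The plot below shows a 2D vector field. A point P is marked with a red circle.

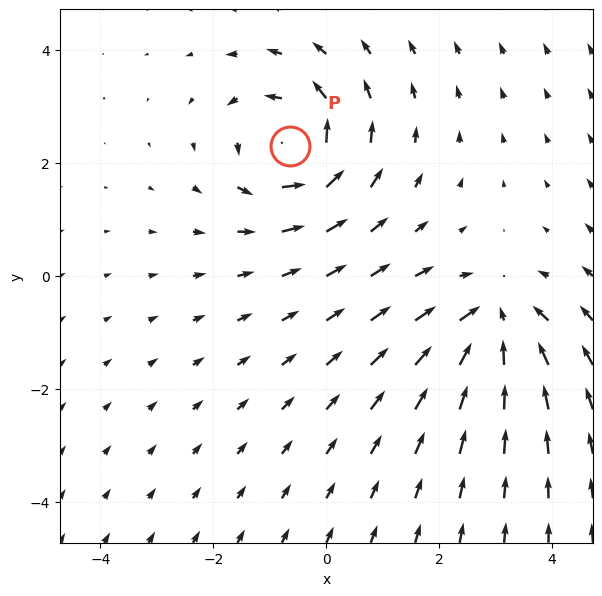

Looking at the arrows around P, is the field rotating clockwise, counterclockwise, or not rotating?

counterclockwise

Near P at (-0.6, 2.3) the arrows circulate counterclockwise. The curl (z-component) there is about +4; positive curl means counterclockwise rotation.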